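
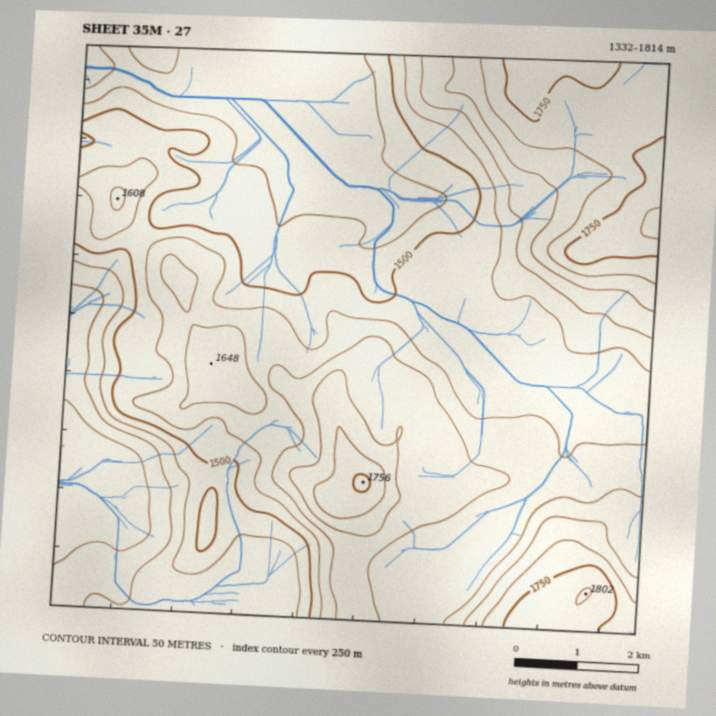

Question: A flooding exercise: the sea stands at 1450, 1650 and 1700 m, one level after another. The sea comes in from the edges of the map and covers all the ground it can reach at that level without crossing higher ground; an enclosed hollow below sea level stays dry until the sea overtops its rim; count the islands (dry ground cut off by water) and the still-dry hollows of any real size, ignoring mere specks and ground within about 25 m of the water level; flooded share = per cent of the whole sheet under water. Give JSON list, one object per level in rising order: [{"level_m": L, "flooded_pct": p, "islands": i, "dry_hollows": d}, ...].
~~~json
[{"level_m": 1450, "flooded_pct": 22, "islands": 0, "dry_hollows": 0}, {"level_m": 1650, "flooded_pct": 83, "islands": 1, "dry_hollows": 0}, {"level_m": 1700, "flooded_pct": 88, "islands": 1, "dry_hollows": 0}]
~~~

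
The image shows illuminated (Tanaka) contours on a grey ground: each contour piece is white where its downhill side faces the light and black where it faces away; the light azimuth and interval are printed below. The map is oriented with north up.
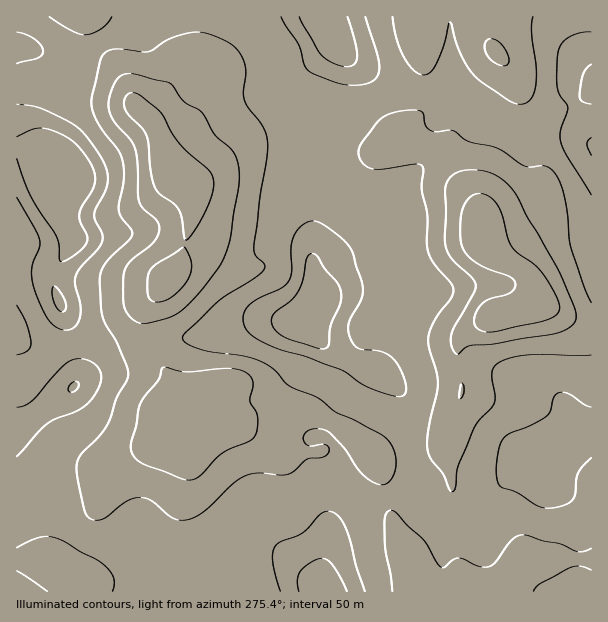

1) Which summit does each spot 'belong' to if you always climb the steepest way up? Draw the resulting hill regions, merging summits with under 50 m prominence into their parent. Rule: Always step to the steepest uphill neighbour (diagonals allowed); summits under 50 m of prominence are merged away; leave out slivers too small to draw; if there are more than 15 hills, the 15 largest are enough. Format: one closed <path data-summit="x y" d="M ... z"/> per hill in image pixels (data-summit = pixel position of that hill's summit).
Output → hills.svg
<path data-summit="177 174" d="M320 16l-304 1 0 129 28 11 13 3 11 11 0 11-10 10 0 12 6 18 9 17-18 31-1 17 18 46 6 32 0 17 32-30 19-9 30-6 38 0 39-7 22-10 47 2 11-11 3-6 0-12-6-20 0-46-3-33 3-8 1-34 8-24-2-30 5-17 12-27-3-10z"/><path data-summit="497 315" d="M335 44l2 9-1 7-11 21-5 17 2 30-8 24-1 34-3 8 3 33 0 46 6 20 0 12-9 16 2 6 10 15 10 8 22 14 27 9 19 17 10 21 2 36 4 23 6 15 0 16 8 12 16 16 6 3 18-2 12-4 8-8 10-30 12-12 19-10 15-15 46-13 0-294-11-6-11-4-37-1-29-11-9-4-7-10-32-29-12 6-19 5-18-2-15-4-38-22z"/><path data-summit="212 390" d="M311 318l-6 4-47-2-36 12-36 6-37 0-35 11-48 45-50 37 0 75 23 2 6 3 24 19 20 12 60 16 25 12 59-28 33 0 12 6 19 17 16 16 7 11 2-26 6-21 0-24-14-42-2-17 0-24 13-4 11-23 22-31 10-8 6-1-26-10-22-15-13-16z"/><path data-summit="497 54" d="M587 16l-267 1 12 25 22 20 30 18 23 8 18 2 15-4 16-7 17 13 22 26 9 4 29 11 37 1 21 10 1-6-20-37-4-14 3-27 7-10 10-5z"/><path data-summit="78 581" d="M29 506l-13 1 1 85 153-1 0-10 6-11-27-12-60-16-20-12-24-19z"/>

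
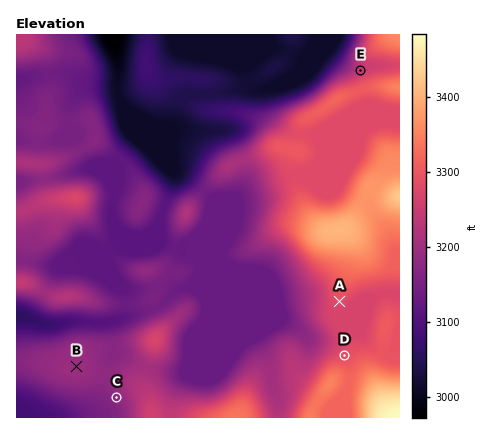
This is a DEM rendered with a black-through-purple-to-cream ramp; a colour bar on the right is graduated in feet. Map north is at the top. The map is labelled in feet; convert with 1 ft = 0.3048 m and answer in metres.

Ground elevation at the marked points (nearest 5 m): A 1000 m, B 975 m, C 970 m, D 1000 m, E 990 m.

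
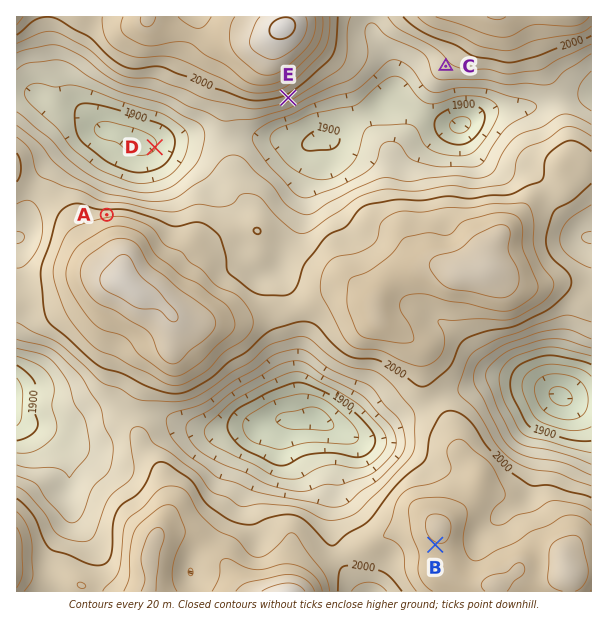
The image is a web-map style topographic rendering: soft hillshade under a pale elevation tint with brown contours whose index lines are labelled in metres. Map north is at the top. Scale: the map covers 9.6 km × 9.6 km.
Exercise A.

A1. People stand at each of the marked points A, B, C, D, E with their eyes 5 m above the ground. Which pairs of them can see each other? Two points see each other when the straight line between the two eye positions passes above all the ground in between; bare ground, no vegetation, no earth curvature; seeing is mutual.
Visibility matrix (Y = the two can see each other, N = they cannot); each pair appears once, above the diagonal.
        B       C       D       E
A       N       Y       Y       Y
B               N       N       N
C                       N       Y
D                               N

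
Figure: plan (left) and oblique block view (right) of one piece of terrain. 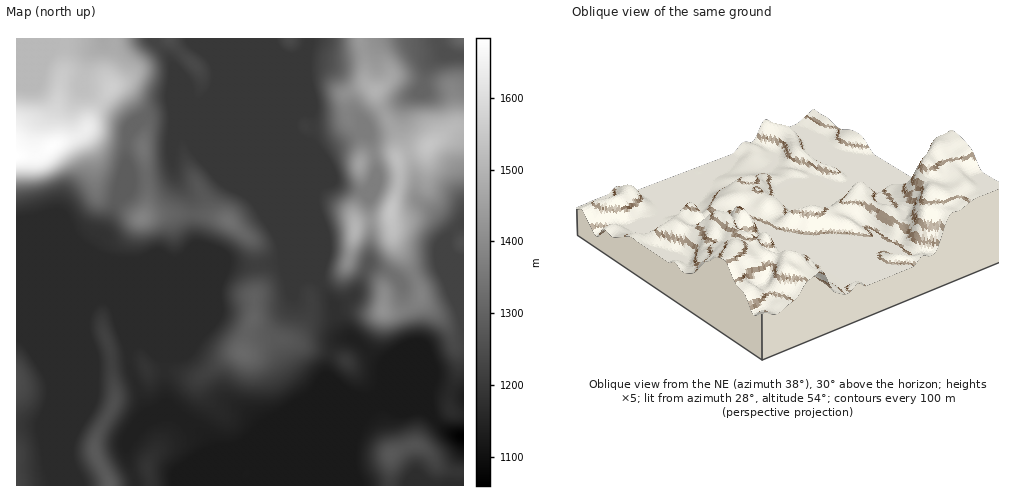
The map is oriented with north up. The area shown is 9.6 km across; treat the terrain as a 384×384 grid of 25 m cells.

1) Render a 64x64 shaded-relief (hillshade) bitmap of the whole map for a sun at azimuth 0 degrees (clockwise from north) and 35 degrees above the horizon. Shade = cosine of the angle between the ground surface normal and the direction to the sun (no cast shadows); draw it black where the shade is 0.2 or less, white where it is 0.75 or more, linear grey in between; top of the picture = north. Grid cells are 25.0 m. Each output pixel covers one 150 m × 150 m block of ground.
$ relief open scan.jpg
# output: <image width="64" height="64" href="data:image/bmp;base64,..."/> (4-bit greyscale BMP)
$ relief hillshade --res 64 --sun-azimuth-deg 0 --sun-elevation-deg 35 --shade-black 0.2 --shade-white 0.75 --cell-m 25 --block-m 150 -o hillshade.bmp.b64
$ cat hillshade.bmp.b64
<image width="64" height="64" href="data:image/bmp;base64,Qk12CAAAAAAAAHYAAAAoAAAAQAAAAEAAAAABAAQAAAAAAAAIAAATCwAAEwsAABAAAAAAAAAAAAAAABEREQAiIiIAMzMzAERERABVVVUAZmZmAHd3dwCIiIgAmZmZAKqqqgC7u7sAzMzMAN3d3QDu7u4A////ALurqqqpiJzMupqqqqqqqqqqqqqqqqqqqqmYiImqmHiIqquqqqh3rNy6mqqqqqqqqqqqqqqqqqqqqYh3eJqHeJmqq6qqp2i93LqqqZqqqqqqqqqqqqqqqqqph3d3eHeKvKqqqqqXec3cu7uZmaqqqqqqqqqqqqqqqqqYiHZmeKveqqqqqqmazMu7y6mZmqqqqqqqqqqqqqqqqqqqmGaKzN67uqqqqru7urvLuqqZmqqqqqqqqqqqqqqrvN3bmb3e7ru6qqq8y5maq7u7uqqpmZmqqqqqqqqqqqvO//7d7u3cu7qqqrzcl4mru7u7qqqZmZqqqqqqqqqqq83////+y5iqqqqqrN2naKq7u7uqqZmZmqqqqqqqqqqrvN7v/+2nVJmaqqqr3bhnmqq7uqmZmaqqqqqqqqqqqqq7zM3u25ZmiImqqqq9yneJqqqqmZmaqqmZmqqqqqqqqqu7u7y6mJqIiaqqqqzLmJmZqqmYiaqqmYiImqqqqqqqqqqqqqqqu5mZqqqqq7uqqZmZmIiJmpiHd3eImqqqqqqqqqqqqqu6maqqqqqqu7uqmZmYiIiIh2Zmd3eJqqqqmaqqqqqqu6mqu6qqqqqrzLmZmZmZiId2VWZ3d3iaqpiJmqqqqqq6mLu7qqqqqqvLqZmZqqqod2ZVZnd3eImpd4mqqqqqqqqYvMuqqqqqq7upqqqrzLqHZWZnd3d3eIdniqqqqqqqqYjMy6qqqqqquqq7u7vMy5dmd4iIh2ZneImqqqqqqqqHeNy6qqqqqpq6q7uqq7zLqYiZmZiHdmeKvMupmqqqqYd43Kqqqqqpmruruqqqq8y7u7u6mZiIiavdy5h4mqqpd4nLqqqqqqibuquqqqqqvMzMu7qqqqqqq8y5dURniYdomqqqqqqqqay6qqqqqqq83dy6qru8y6qZqoYxABJEREeaqqqqqqqqvLqqqqqqqqvN3LqqvN3LqZmIYxAAAAABR6qqqqqqqqvLqqqqqqqqqrzMuqq83cuqmYdkIREQAAJpqqqqqqqqrMuqqqqqqqqqq7u7q7zMy6qqmYiHd3ZDRpu6qqqqqqqsy6qqqqqqqqqqmau6q7u7qqqqvLurupd5vLqqqqqqqqu6qqqqqqqqqqqZqqqqu7qqqZq8u7vMuZvMuqqqqqqqqqqqqqqqqqqqqqu7u6q6u7qXZ5qrzMu6u8yqqqqqqqqqqqqqqqqqqqqrzd3cu6q7uoU0aJvduqvMy6qqqqqqqqqqqqqqqqqqqqvN7u3Lqqu6lSE3reypnN3KqqqqqqqqqqqqqqqqqqqqqrzN3cuqqqqnQje9ynebzbqqqqqqqqqqqqqqqqqqqqqqu6qruqqqqrqGR6uFRoq7qqqqqqqqqqqpmZmaqpqqqqqZh4iqqqqqu6lWh0NGiaqqqaqqqqqqqZmId3iIeJqqmHZVaJqqqqqqmENUI1eJmqqYqqqqqqqZmYdURFVmiZhlREaJqqqqqql3QkRFZ4iIqqmqqqqqqZmphjISNFZmVDI0ery6qqqqp2dkVWd3dmZ5q6qqqqqpmYhkMiI1ZVRDM0e93bqqqqqWaJd3eZh2VFesqqqqqph2ZmZmVmd3ZVZnm83cqqqqqoVpypiJqphlVYqJmqqph1RFeaupmZmZmavN3cuqqqqqdovty6qrupdleGeImZh2RFeb3cy7u7u7zu7duqqqqqmazv7ty6vLl3Z4VWZ3h2VWeKzd3MzdzLze/+yqqqqqqr3//t3dqrqHd3ciI0VmZXiJq8zMzd3LvO/+y6qqqqqr3//rvN25mHeIdgAAAkRWeJmqu7vN3Lq97cuqqqqqqqvO7KmrzLiIiIdUAAAAAjZ4iKqqq8zcu83bqqqqqqqqqrunVpq6qYiIdlQAAAAAJXd4mqqqvMu83bqqqqqqqqqqqXVWioiZiHd2ZgEAAAAUZ3eamZq7u83bqqqqqqqqqqqoZoiIZpmHd3d3d3dBAAE1Z4mYmaurzbqqqqqqqqqqqpd5u6hnqod3d3eqqoYwABNWiZmZqqvLqqqqqqqqqqqqh4veyprLmId2Zru7unUxEkaJqqqaq7qqqqqqqqqqqql3it7bvNy6qYd3vMzcyoZDRoq8upqrqqqqqqqqqqqpmXZ4vMu8zMzLqZnMzd7dyoZmirzKmaqqqqqqqqqqqqmphmirqZvMzN3LqczM3d3cuodoq7qZqqqqqqqqqqqqqrqIiaqYm8zM3dy7zMzM3d7clkV5q6qqqqqqqqqqqqq7upiaqXec3u7//u3u7dzM3u2VM0abu6qqqqqqqqqqqqu6iJmXV6zv///////+3Lzd7JUiJIu7qqqqqqqqqqqqqql3iHZWm87/////7u3cu8zLp0M0aaqqqpqqqqqqqqqqqHiYdmeHi97tzN3MzMu7u7qphlRWiqqqmqqqqqqqqqqYm8uHmpdWirqrvLqru7qqqru6hkV5qqmZqqqqqqqqqprO/arNuWZ5u7zMqqq7uqq7vNy4ZnmqmJqqqqqqqqqqq97svM3LqavN7u6qqrvLu8zd3cypmqmJq6qqqqqqqqqrzLu8zMzMzM3//6qqvMzMze3c3uy6mJvLqqqqqqqqqqq7qavLze3LvN7/qqqrzLvM3czv/8mJzcuqqqqqqpmqq7qYm7vN7curu7qqqqu7urvLvO/+uIvMuqqqqqqqh5q7u5iau83cuquphqqqqqqqq7ur3v2om8qqqqqqqql3mru7mJq7zMuqu6l2"/>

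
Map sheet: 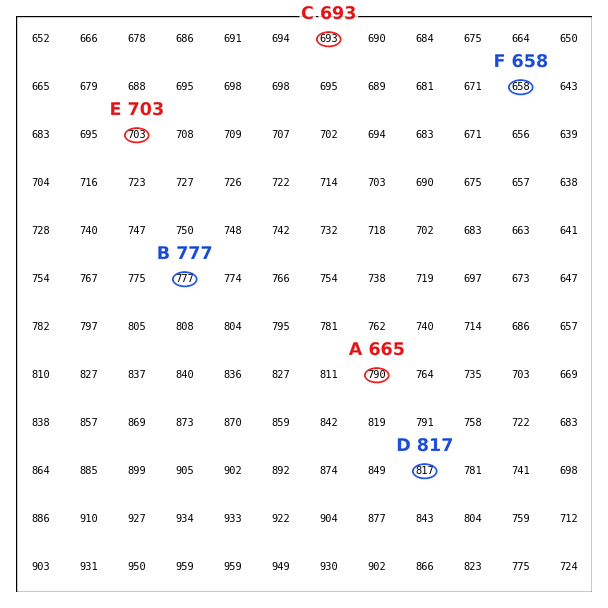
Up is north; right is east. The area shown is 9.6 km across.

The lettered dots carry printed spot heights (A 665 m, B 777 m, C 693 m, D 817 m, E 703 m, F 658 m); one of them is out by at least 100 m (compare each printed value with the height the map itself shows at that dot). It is A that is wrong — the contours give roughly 790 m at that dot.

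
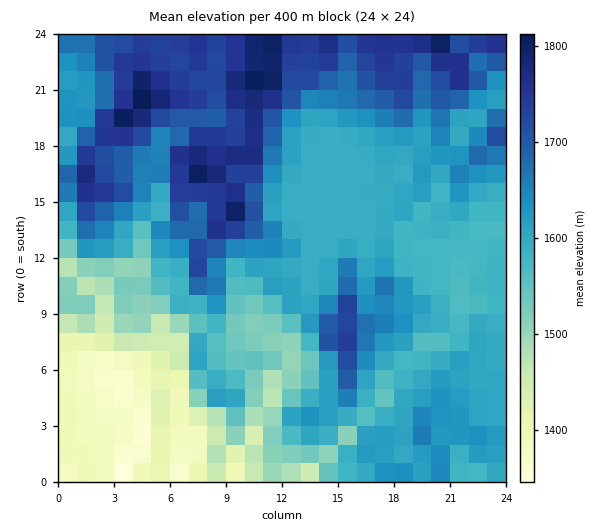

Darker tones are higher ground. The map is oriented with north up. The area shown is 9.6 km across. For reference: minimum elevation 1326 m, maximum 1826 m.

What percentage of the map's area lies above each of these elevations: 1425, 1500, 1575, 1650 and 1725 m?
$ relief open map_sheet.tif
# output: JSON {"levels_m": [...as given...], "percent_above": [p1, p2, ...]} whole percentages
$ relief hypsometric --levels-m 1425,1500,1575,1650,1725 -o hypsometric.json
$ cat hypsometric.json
{"levels_m": [1425, 1500, 1575, 1650, 1725], "percent_above": [90, 85, 72, 32, 16]}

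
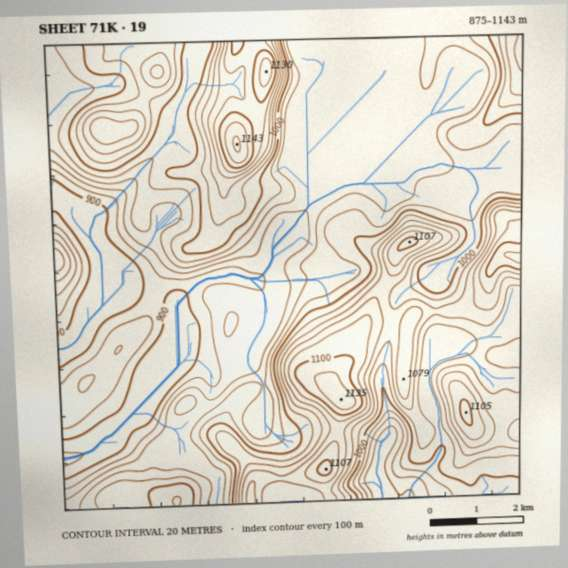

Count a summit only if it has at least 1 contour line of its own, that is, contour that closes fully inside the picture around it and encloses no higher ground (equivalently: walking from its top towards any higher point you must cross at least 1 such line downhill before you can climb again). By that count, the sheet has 6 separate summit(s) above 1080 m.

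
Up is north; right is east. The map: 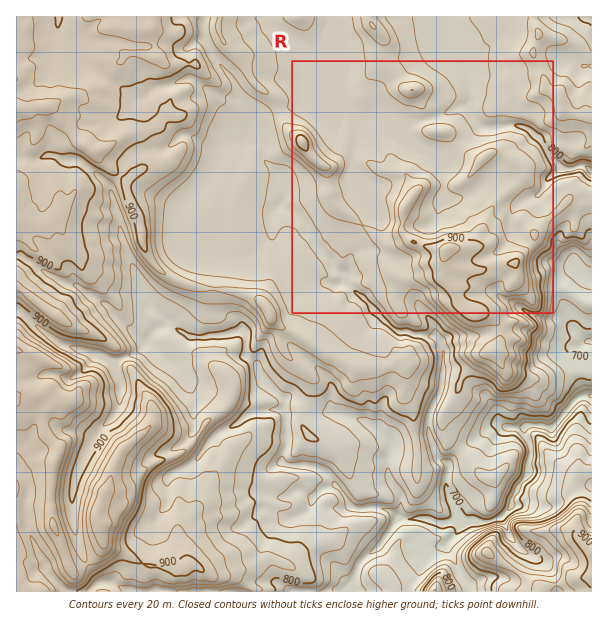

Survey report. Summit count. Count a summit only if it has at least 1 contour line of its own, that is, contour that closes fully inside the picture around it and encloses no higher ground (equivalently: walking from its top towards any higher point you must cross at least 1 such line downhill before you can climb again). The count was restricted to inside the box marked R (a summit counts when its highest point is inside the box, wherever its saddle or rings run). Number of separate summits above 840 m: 6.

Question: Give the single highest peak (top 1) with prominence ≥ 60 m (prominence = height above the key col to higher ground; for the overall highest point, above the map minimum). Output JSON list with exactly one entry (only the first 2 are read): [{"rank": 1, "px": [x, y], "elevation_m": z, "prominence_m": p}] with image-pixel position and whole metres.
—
[{"rank": 1, "px": [99, 524], "elevation_m": 998, "prominence_m": 359}]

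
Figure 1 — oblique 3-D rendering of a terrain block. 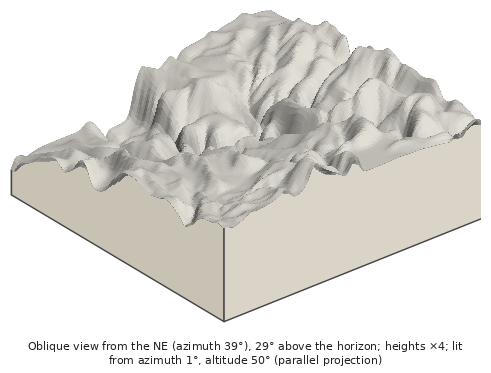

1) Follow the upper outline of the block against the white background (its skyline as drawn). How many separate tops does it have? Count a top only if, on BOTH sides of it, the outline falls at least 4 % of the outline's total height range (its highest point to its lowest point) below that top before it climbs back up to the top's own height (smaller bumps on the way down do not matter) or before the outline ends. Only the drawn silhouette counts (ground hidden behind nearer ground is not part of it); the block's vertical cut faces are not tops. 3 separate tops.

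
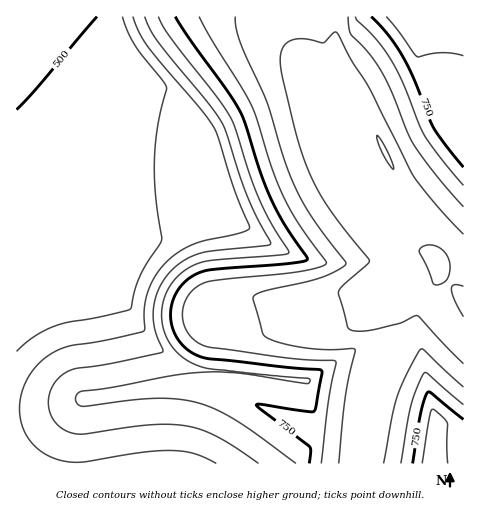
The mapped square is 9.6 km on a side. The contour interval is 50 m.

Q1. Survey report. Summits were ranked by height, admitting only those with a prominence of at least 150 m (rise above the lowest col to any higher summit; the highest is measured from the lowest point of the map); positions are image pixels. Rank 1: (441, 259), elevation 955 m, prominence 471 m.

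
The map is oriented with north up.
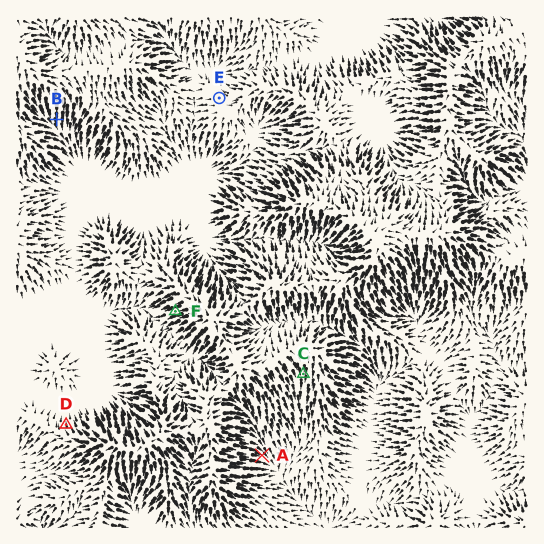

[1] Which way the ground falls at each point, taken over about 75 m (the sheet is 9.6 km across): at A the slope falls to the SE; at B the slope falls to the S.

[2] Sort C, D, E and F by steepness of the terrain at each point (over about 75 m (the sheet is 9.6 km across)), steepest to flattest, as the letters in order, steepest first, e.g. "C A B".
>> F C D E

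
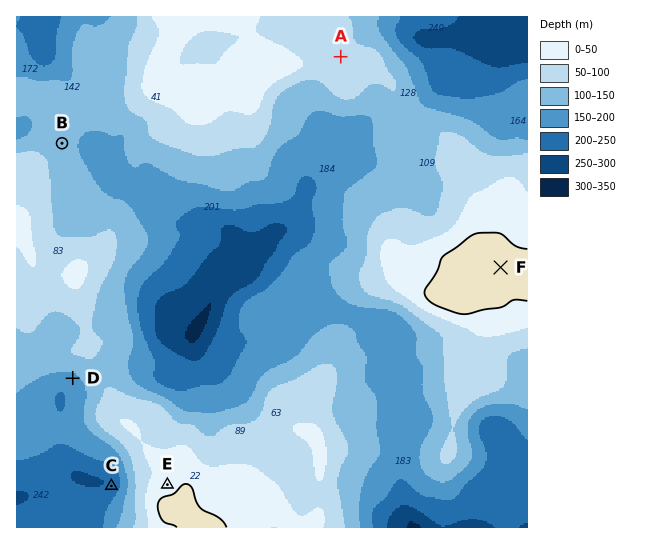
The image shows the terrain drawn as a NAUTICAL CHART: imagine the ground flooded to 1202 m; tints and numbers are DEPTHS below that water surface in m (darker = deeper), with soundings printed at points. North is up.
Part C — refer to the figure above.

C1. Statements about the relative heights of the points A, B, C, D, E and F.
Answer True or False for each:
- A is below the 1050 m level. False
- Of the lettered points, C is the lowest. True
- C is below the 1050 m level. True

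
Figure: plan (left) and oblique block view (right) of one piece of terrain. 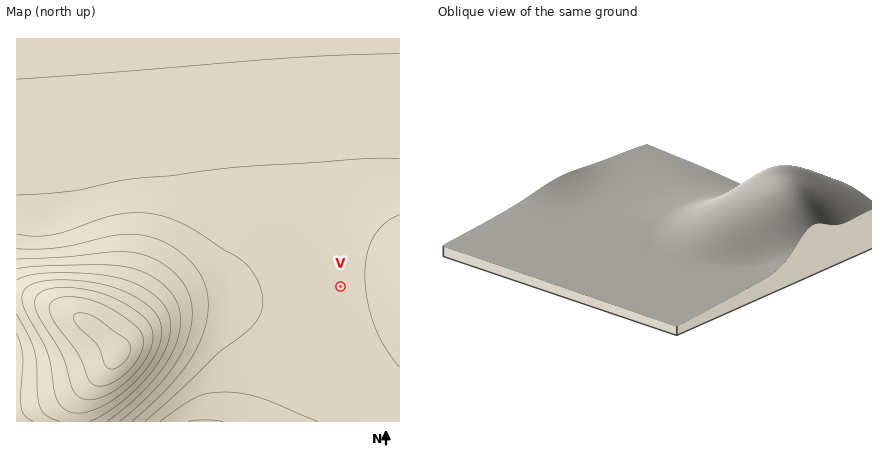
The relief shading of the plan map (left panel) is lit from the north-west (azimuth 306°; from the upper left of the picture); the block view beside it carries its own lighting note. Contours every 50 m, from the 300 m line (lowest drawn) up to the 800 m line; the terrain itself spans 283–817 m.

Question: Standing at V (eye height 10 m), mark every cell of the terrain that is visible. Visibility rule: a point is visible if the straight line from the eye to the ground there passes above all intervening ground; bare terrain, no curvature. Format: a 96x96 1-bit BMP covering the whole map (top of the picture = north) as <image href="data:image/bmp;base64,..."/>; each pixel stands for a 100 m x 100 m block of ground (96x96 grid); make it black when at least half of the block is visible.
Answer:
<image width="96" height="96" href="data:image/bmp;base64,Qk2+BAAAAAAAAD4AAAAoAAAAYAAAAGAAAAABAAEAAAAAAIAEAAATCwAAEwsAAAIAAAAAAAAA////AAAAAAAAAAH/wAAAAAAAAAAAAAH/4AAAAAAAAAAAAAD/8AAAAAAAAAAAAAD/+AAAAAAAAAAAAAD//gAAAAAAAAAAAAD//wAAAAAAAAAAAAB//4AAAAAAAAAAAAB//8AAAAAAAAAAAAB//+AAAAAAAAAAAAB///AAAAAAAAAAAAA///gAAAAAAAAAAAA///wAAAAAAAAAAAA///4AAAAAAAAAAAAf//8AAAAAAAAAAAAf//+AAAAAAA8AAAAf///AAAAAA/8AAAAf///wAAAAP/8AAAAf///4AAAB//8AAAAP///+AAAP//8AAAAP////wAB///8AAAAP/////A////8AAAAf//////////8AAAA///////////8AAAB///////////8AAAD///////////8AAAP///////////8AAAf///////////8AAA////////////8AAB////////////8AAD////////////8AAD////////////8AAH////////////8AAH////////////8AAD////////////8AAB////////////8AAAH///////////8AAAAf//////////8AAAAH//////////8AAAAD//////////8AAAAB//////////8AAAAA//////////8AAAAA//////////8AAAAAf/////////8AAAAAP/////////8AAAAAP/////////8AAAAAH//z//////8AAAAAD//g//////wAAAAAB/+Af////8AAAAAAB/8AP////AAAAAAAA/4AH///wAAAAAAAAfgAB///AAAAAAAAAPAAA//8AAAAAAAAAAAAAP/wAAAAAAAAAAAAAD/AAAAAAAAAAAAAAAAAAAAAAAAAAAAAAAAAAAAAAAAAAAAAAAAAAAAAAAAAAAAAAAAAAAAAAAAAAAAAAAAAAAAAAAAAAAAAAAAAAAAAAAAAAAAAAAAAAAAAAAAAAAAAAAAAAAAAAAAAAAAAAAAAAAAAAAAAAAAAAAAAAAAAAAAAAAAAAAAAAAAAAAAAAAAAAAAAAAAAAAAAAAAAAAAAAAAAAAAAAAAAAAAAAAAAAAAAAAAAAAAAAAAAAAAAAAAAAAAAAAAAAAAAAAAAAAAAAAAAAAAAAAAAAAAAAAAAAAAAAAAAAAAAAAAAAAAAAAAAAAAAAAAAAAAAAAAAAAAAAAAAAAAAAAAAAAAAAAAAAAAAAAAAAAAAAAAAAAAAAAAAAAAAAAAAAAAAAAAAAAAAAAAAAAAAAAAAAAAAAAAAAAAAAAAAAAAAAAAAAAAAAAAAAAAAAAAAAAAAAAAAAAAAAAAAAAAAAAAAAAAAAAAAAAAAAAAAAAAAAAAAAAAAAAAAAAAAAAAAAAAAAAAAAAAAAAAAAAAAAAAAAAAAAAAAAAAAAAAAAAAAAAAAAAAAAAAAAAAAAAAAAAAAAAAAAAAAAAAAAAAAAAAAAAAAAAAAAAAAAAAAAAAAAAAAAAAAAAAAAAAAAAAAAAAAAAAAAAAAAAAAAAAAAAAAAAAAAAA="/>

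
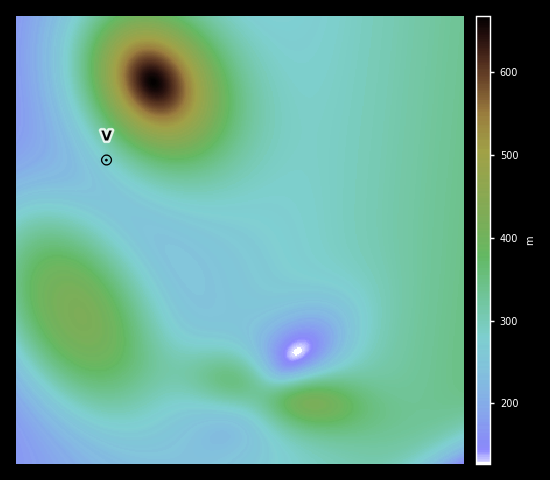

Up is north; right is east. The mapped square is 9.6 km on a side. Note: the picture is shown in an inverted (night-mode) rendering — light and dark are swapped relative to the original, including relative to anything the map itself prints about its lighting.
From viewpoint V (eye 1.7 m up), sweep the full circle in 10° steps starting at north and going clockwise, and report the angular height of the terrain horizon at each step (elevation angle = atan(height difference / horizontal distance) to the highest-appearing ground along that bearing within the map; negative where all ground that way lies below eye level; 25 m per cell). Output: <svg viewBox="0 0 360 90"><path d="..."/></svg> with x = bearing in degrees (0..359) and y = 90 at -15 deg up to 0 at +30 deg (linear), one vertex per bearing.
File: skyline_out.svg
<svg viewBox="0 0 360 90"><path d="M0 48l10-5 10-4 10-2 10 0 10 2 10 3 10 3 10 3 10 2 10 3 10 2 10 2 10 2 10-1 10 1 10 0 10-1 10-2 10-1 10 0 10 0 10 2 10 2 10 2 10 2 10 1 10 1 10 1 10 0 10-1 10-2 10-2 10-3 10-3 10-3"/></svg>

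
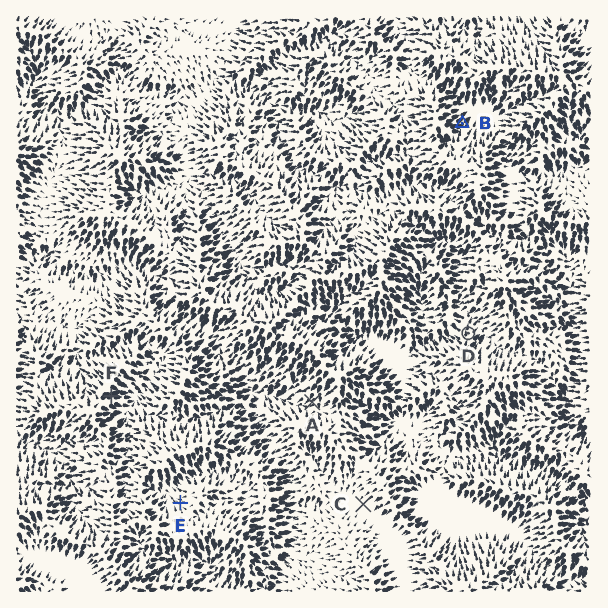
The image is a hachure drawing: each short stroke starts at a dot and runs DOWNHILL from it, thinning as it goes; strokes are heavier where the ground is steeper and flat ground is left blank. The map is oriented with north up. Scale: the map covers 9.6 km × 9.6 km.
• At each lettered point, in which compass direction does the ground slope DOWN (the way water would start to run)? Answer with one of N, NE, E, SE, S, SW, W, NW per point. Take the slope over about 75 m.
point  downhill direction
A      SW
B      NE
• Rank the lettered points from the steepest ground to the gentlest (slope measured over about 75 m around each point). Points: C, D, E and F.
F D E C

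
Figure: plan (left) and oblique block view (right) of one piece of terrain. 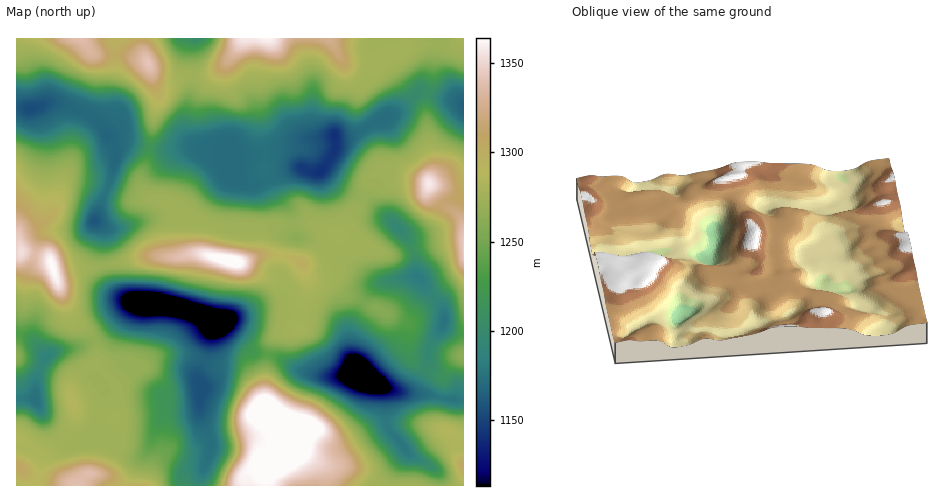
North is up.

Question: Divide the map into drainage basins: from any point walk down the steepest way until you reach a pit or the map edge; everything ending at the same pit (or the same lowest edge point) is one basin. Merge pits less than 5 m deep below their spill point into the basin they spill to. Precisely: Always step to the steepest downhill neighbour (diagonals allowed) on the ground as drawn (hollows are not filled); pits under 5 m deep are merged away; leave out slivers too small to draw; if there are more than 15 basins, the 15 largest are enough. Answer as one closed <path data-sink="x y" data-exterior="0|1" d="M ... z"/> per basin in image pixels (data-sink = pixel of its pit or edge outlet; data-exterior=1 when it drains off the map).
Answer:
<path data-sink="335 135" data-exterior="0" d="M330 38l-87 0-16 24-17 12-22 1-13 5-8 0-16-8 7 30-5 22-5 34-7 17 0 12 7 10 16 3 17 12 5 11 0 20 4 9 52 10 14-8 5-23 16-6 34-1 26 11 7-6 3-10 10-11 14-31 8-7 17 0 33 12 3-12 0-14-5-31 0-27 5-17 0-35-1-2-26 1-17 9-10 8-32-1-7-5z"/><path data-sink="365 378" data-exterior="0" d="M306 272l2 14-6 20-1 23-18 2-10 9-6 21-3 23 2 26 29 22 2 15-13 16-11 5-16-3-7 5-4 5 0 10 217 1 1-129-6 1-14 17-10-1-14-7-8-8-3-5 0-27-3-4-60-29-14-12-21-4z"/><path data-sink="155 303" data-exterior="0" d="M269 254l-10 1-16 7-8 0-31-8-15 0-13 3-32-1-32 8-28 4-28 7 0 3 17 41 19 16 4 9 2 17-4 3 4 1 19 22 19-20 9-2 10-9 18-2 15 1 26 10 18 0 12 3 12 17 9 23 1-40 4-24 5-8 5-4 21-3 1-23 6-20-7-24-14-6z"/><path data-sink="31 109" data-exterior="0" d="M81 38l-65 1 1 213 5-1-4-9 0-9 23-9 10-8 11-27 7-7 21 2 39 15 21-2-9-10 0-12 7-17 5-34 5-22-8-35-5-8-5-1-15-4-22 2-11-3z"/><path data-sink="203 387" data-exterior="0" d="M175 354l-20 2-10 9-9 2-18 18 1 19-5 13 4 15 0 13-13 25-8 4-10 0-7 7-2 5 167 0 1-11 9-9 4-1 7 3 7 0 11-5 11-11 2-5-2-15-29-22-10-25-12-17-12-3-18 0-20-9z"/><path data-sink="35 399" data-exterior="0" d="M21 252l-5 0 0 184 9 4 11 14-4 7-10 8 6 1 7-4 8-10 10-8 19-23 4-13-5-16 0-10 5-9 8-9 12-5 2-13-6-15-19-16-14-31-9-29z"/><path data-sink="95 221" data-exterior="0" d="M77 182l-8 0-5 4-7 12-4 14-5 7-30 14 0 9 4 10 27 6 6 17 7 0 22-7 34-5 26-7 32 1 22-4-8-1-2-6-2-23-2-6-16-15-13-4-26 1-32-13z"/><path data-sink="419 278" data-exterior="0" d="M340 236l2 14-8 11-11 7-19-4 2 10 10 7 16 1 14 12 57 25 9-1 52-46-1-31-25 2-18 4-17 7-13 1z"/><path data-sink="398 228" data-exterior="0" d="M389 169l-10 1-8 7-10 23-22 36 51 19 13-1 17-7 18-4 26-3-1-19-7-8-18-12-11-19z"/><path data-sink="463 106" data-exterior="1" d="M463 38l-10 7-22-1 3 4-2 33-5 17 0 27 5 31 0 14-3 16 9 15 18 12 7 9z"/><path data-sink="444 322" data-exterior="0" d="M463 272l-51 46-17-1 11 6 3 4-1 22 4 10 8 8 18 8 6 0 14-17 6-2z"/><path data-sink="197 39" data-exterior="1" d="M242 38l-99 0-1 10 9 23 6 5 10 4 8 0 13-5 19 0 10-4 18-20z"/><path data-sink="297 238" data-exterior="0" d="M311 224l-34 1-14 4-3 4-1 17-4 6 14-2 18 2 19 10 10 2 14-2 10-13 2-11-8-9z"/><path data-sink="115 42" data-exterior="0" d="M141 38l-60 1 7 10 8 5 29 0 20 5z"/><path data-sink="17 485" data-exterior="1" d="M18 466l-2 1 1 19 61-1-38-5-9-3z"/>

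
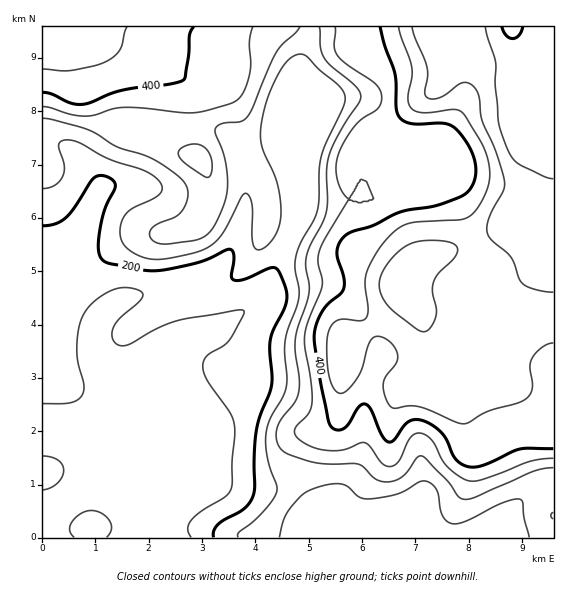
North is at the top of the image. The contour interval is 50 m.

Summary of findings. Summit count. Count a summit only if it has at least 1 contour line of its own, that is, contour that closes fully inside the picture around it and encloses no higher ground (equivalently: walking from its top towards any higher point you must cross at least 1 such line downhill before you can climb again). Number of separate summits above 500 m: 1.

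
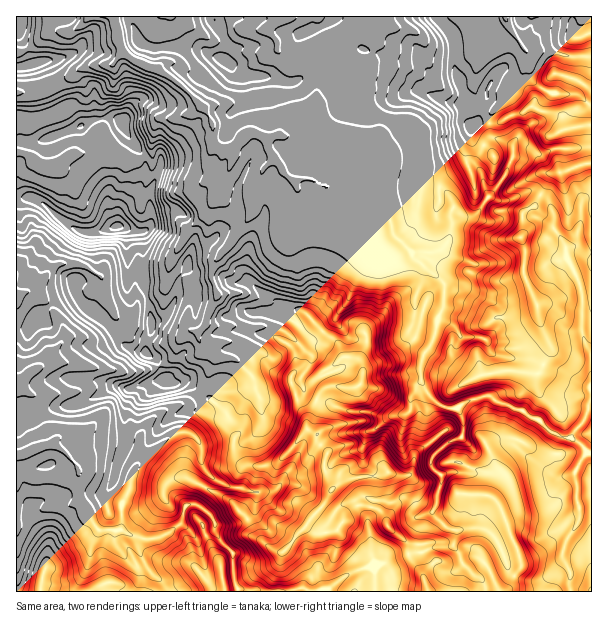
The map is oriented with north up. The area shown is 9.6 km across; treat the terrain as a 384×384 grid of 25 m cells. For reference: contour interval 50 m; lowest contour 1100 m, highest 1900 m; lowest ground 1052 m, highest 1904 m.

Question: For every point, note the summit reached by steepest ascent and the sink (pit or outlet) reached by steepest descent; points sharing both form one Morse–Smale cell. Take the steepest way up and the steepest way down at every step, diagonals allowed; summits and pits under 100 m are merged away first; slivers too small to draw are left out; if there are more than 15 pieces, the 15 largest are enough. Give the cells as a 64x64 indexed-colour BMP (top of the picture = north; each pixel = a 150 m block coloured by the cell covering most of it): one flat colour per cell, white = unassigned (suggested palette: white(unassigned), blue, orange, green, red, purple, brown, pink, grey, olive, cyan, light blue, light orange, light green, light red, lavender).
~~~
<image width="64" height="64" href="data:image/bmp;base64,Qk12CAAAAAAAAHYAAAAoAAAAQAAAAEAAAAABAAQAAAAAAAAIAAATCwAAEwsAABAAAAAAAAAA////ALR3HwAOf/8ALKAsACgn1gC9Z5QAS1aMAMJ34wB/f38AIr28AM++FwDox64AeLv/AIrfmACWmP8A1bDFAHd3d3d3d3d3fMzMzMREQRERERER3d3d3d3dERERERERd3d3d3d3d3fMzMzMRERBERERERHd3d3d3dERERERERF3d3d3d3d3fMzMzMxEREEREREREd3d3d3dEREREREREXd3d3d3d3fMzMzMzEREQRERERERHd3d3dERERERERERd3d3d3d3d8zMzMzMRERBERERERERER3d0RERERERERF3d3d3d3d8zMzMzMRERBEREREREREREREREREREREREXd3d3d3d0RETMxMRERBERERERERERERERERERERERERd3d3d3RERERERERERBERERERERERERERERERERERERFEd3d3RERERERERERBEREREREREREREREREREREREREUREd3dEREREREREREERERERERERERERERERERERERERRERERERERERERERERBERERERERERERERERERERERERFEREREREREREREREREEREREREREREREREREREREREREURERERERERERERERERBERERERERERERERERERERERERREREREREREREREREREERERERERERERERERERERERERFERERERERERERERERBEREREREREREREREREREREREREURERERERERERERERBERERERERERERERERERERERERERREREREREREREREREERERERERERERERERERERERERERJERFVVVVVVREREREQREREREREREREREREREREREREiIkRFVVVVVVVERERERBEREREREREREREREREREREREiIiREVVVVVVVVREREREERERERERERERERERERERERIiIiJEVVVVVVVVVVREREEREREREREREREREREhERESIiIiIkRVVVVVVVVVVVVEERERERERERERERERIiIhEiIiIiIiRVVVVVVVVVVVVTEREREREREREREREREiIiIiIiIiIiKVVVVVVVVVVVMzMREREREREREREREREiIiIiIiIiIiIplVVVVVVVVVMzMxERERERERERERERESIiIiIiIiIiIimZVVVVVVVVUzMzMRERERERERERERERIiIiIiIiIiIiKZmVVVVVVVUzMzMxEREREREREREREREiIiIiIiIiIiIpmZlVVVVVUzMzMxERERERERERERERERIiIiIiIiIiIimZmZmZVVVVMzMxEREREREREREREREREiIiIiIiIiIiKZmZmZmVVVUzMzMRERERERERERERERERIiIiIiIiIiIpmZmZmZlVVTMzMxEREREREREREREREREiIiIiIiIiIimZmZmZmVVVMzMzMRERERERERERERERESIiIiIiIiIiKZmZmZmVVVUzMzMxEREREREREREREREREiIiIiIiIiIlWZmZmZVVUzMzMzERERERERERERERERESIiIiIiIiIiVVmZmZlVVTMzMRMRERERERERERERERESIiIiIiIiIiJVVZmZlVVVMzMRERERERERERERERERESIiIiIiIiIiIlVVVVVVVVUzMRERERERERERERERERESIiIiIiIiIiIiVVVVVVVVVTMzERERERERERERERERESIiIiIiIiIiIiJVVVVVVVVVMzMREREREREREREREREREREiIiIiIiIiIlVVVVVVVVUzMzERERERERERERERESERESIiIiIiIiIiVVVVMzM1MzMzMRERERERERERERERIhERIiIiIiIiIiJVVVMzMzMzMzMzMREREREREREREREiEREiIiIiIiIiIlVVMzMzMzMzMzMxEREREREREREREiIhESIiIiIiIiIiVTMzMzMzMzMzMzMRERERERERERESIiERIiIiIiIiIiIzMzMzMzMzMzMzMzERERERERERESIiIREiIiIiIiIiIjMzMzMzMzMzMzMzMRERERERERERIiIiIiIiIiIiIiIiMzMzMzMzMzMzMzMxERERERERERESIiIiIiIiIiIiIiIzMzMzMzMzMzMzMzMRERERERERERIiIiIiIiIiIiIiIjMzMzMzMzMzMzMzMxERERERERERIiIiIiIiIiIiIiIiMzMzMzMzMzMzMzNmEREREREiIiIiIiIiIiIiIiIiIiIzMzMzMzMzMzMzM2ZhEREREiIiIiIiIiIiIiIiIiIiIjMzMzMzMzMzMzMzZmZmZiIiIiIiIiIiIiIiIiIiIiIiMzMzMzMzMzMzMzNmZmZmYiIiIiIiIiIiIoiIIiIiIiIDMwAzMzMzMzMzNmZmZmZmIiIiIiIiIiIiiIiIgiIiIgMwAAMzMzMzMzNmZmZmZmZrsiIiIiIiIiKIiIiIIiIiAzAAAzMzMzMzNmZmZmZmZmu7siIiIiIiIoiIiIgiIiKqqgADMzMzMzNmZmZmZmZmZruyIiIiIiIoiIiIiIIiIqqqqgMzMzMzNmZmZmZmZmZmu7siIiIiIiiIiIiIiCIiqqqqqjMzM+5mZmZmZmZmZma7u7IiIiIiKIiIiIiIgiKqqqqqqqM+7mZmZmZmZma7u7u7siIiIiIoiIiIiIiCAKqqqqqqqu7uZmZmZmZma7u7u7u7IiIiIiiIiIj///AAqqqqqqqu7u5mZmZmZmZru7u7u7siIiIiKIiIiP///wCqqqAKqq7u7mZmZmZmZru7u7u7siIiIiKIiIiIj///AKqqoACqru7uZmZmZmZma7u7u7uyIiIiKIiIiIiP//8A"/>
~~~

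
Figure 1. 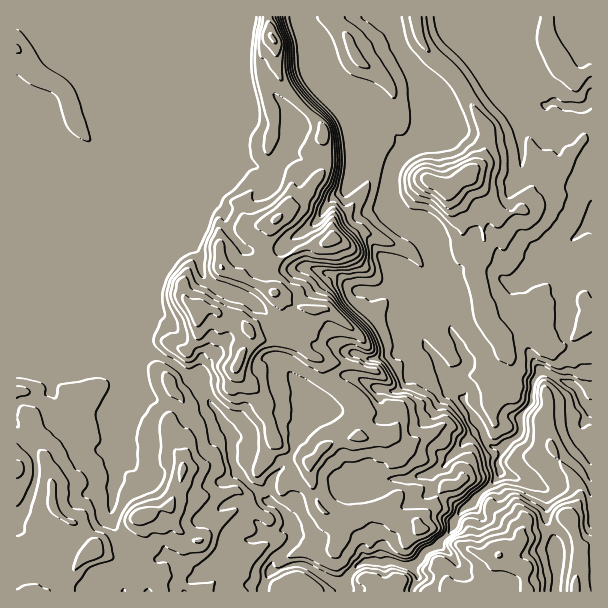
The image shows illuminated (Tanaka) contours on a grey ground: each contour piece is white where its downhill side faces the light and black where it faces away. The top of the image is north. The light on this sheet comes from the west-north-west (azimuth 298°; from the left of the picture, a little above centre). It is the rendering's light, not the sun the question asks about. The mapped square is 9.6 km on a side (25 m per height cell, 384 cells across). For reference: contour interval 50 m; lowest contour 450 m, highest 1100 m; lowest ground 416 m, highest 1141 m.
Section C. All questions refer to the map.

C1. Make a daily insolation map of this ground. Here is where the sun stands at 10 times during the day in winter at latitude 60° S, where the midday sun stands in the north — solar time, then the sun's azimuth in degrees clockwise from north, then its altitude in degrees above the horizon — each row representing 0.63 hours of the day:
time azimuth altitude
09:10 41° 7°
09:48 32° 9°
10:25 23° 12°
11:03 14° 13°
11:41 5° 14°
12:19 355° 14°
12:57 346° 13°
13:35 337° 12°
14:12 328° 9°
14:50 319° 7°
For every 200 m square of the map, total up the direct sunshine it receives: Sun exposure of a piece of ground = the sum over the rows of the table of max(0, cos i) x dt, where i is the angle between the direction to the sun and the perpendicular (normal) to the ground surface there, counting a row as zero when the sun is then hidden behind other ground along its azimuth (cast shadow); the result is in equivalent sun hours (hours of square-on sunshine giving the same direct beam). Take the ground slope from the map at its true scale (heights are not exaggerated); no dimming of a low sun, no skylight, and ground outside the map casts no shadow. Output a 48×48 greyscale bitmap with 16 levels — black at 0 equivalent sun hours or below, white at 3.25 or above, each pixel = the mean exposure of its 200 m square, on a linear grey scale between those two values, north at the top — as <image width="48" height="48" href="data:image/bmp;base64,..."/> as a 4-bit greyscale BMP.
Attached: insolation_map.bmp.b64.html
<image width="48" height="48" href="data:image/bmp;base64,Qk32BAAAAAAAAHYAAAAoAAAAMAAAADAAAAABAAQAAAAAAIAEAAATCwAAEwsAABAAAAAAAAAAAAAAABEREQAiIiIAMzMzAERERABVVVUAZmZmAHd3dwCIiIgAmZmZAKqqqgC7u7sAzMzMAN3d3QDu7u4A////AIh1REdVRFRpZFVJdnlSNHY6t4hURWdVdmiIQQJFV3VFdkRXzIEAnd2hN4dBETZmhXZncgA1VnQRRmMREAESAhEASWISFapldXZmeWZUQyEAJHhBSFVTEAEQJiWphjVEZnZVRttiEQJoRFWIVlVUIgNAAv//+XUyS2UyNq2BATSKc0YyU0IiIyI2h0veqnhhSGZFqnebhSMzZkR6IjN5ZDe8ghaFy9y5p0ZWeoZ8/qVDJFSCE0iYmqZptgAq3v/v6DVmVGZom6VHiHgSIjZVaJynhBAK7/p5qyV4mGZmZYYzNZISUiQ0QyI2fLZmuENEinZ5iHZnZkd4RzVBIjERESIQFbyYQkRGu7eId3ZmVliZpmZQGLMAAAI0YmuoanU4uZaZdlVlVVeWhWVTZotiEhFmIjeyBqZ5hmeIZWZmZmh2QyNIZWiaqqhqpDhyI1V4eVd3ZmVmd5hWQQAnVVZ3dHhnv+okY0dmapuHVVVVZ4RlIAA1VVVVSKmYn9Y1MChmljR2dlVVVCWFIQBnREQ0inz/2WNVQ0SLYtt3mXZVVFdBMwVlQhFIYBeodlJFREazAGZmZndlVpMAJDVSAAAQKMtWdSVkREAAEmZmZmZVZiAAOXIAACaXQ6hmY1RERUASM2ZmZmZVUzZABIQRFHYwBYVlRGREViNWM2ZmZmZlV4YxEUSIdkMAXYZVRlQ0ZkZ2ZGZmZlVmVWMiElyFQzEI+1VVVVRGh2ZWZWZmZlZmVUFGfOpRNFWvlVVUVVVWd3ZmZmZmZmZmZVSu6EABSN/lNGZmRVVXeZdmZmZmZmZmZomsMAJ93acgADVURVRXd4hmd2ZmZmZmZo+mEnqpliAAAVVDVUVlIkeGeGZmZmZmZmvXerlnIAAABiEUZDRTMzV3Z2ZmZmZmZmaXZ3VFZSEBZQA1M0NDNENGdmZmZmZmZmZou0IQFrt91Gh0ISNEIyI0V2ZmZmZmZmZmqnZBAFzuy5ZCEAIjIhEjRmZmZmZmZmZmqZzsUiXZaFQgAAEjVDQzRWZmZmZmZmZmaJi+uDKJU1QQAAETmphURWZmZmZmZmZmaLdqumI2hUQwAiAEeJdmVWZmZmZmZmZmZnqGiZQ0ZkV3r7Q0RYd1RFZmZmVmZmZmZmZEiJlVVkXP//+lVmdmVFVmZUVmZmZmZmVDZkRmVUN8/u/pdmd2VFVVRFZmZmZmZlZkV2J3VVQ1Z4qnd2d3ZWVVRWZmZmZmZlaGVninVoQ1ZVVGh2Z2ZlVVVmZmZmZlVVVUVF/WVlNVZVNtp2d4q2ZVVmZmZmZlVVRHQ++FVUVmZUS6dmdmNmU0ZmZmZmZmVVRULPdUMzRmVDaoZnQREjE2hmZmZmZmVVRCfIVCECd1QjmWZlRDMiaYZmZmZmZmZVUyeFRCE4h0Ipp2ZUVEh0h2ZmZmZmZmZVUyZlRDWZdCKshmVVVGiJhmZmZmZmZmZlYydkREiHYyi3ZlZmVYd5ZmZmZmZmZmZmaKx0M3qpZEl2ZWZmZoZmZmZmZmZmZmZmaMlUNbuXVFdmZVVmZmVg=="/>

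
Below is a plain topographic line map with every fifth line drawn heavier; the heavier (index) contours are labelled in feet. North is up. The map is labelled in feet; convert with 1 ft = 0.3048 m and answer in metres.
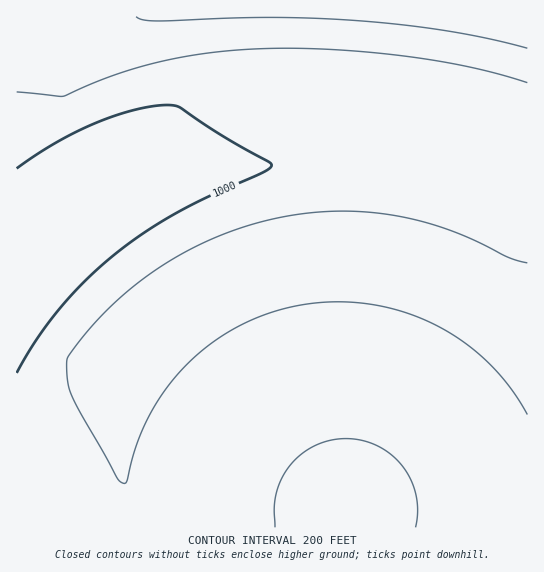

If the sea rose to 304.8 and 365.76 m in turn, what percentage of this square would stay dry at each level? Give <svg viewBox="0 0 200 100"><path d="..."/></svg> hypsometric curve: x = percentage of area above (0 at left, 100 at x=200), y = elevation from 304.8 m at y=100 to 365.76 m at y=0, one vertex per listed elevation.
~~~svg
<svg viewBox="0 0 200 100"><path d="M178 100l-113-100"/></svg>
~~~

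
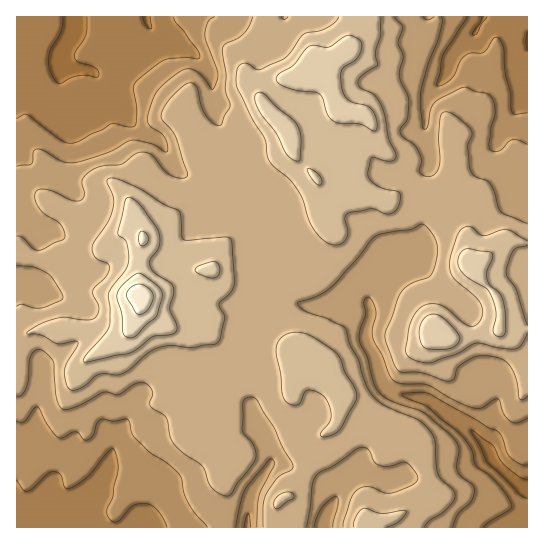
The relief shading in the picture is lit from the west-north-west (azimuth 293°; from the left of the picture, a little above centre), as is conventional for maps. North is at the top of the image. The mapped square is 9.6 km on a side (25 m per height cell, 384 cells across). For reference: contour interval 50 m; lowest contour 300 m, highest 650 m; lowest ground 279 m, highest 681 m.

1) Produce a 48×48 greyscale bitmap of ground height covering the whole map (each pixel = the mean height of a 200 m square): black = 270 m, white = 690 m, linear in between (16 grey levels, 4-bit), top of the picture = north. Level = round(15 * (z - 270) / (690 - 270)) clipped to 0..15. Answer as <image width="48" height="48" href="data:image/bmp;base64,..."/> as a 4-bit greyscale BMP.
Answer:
<image width="48" height="48" href="data:image/bmp;base64,Qk32BAAAAAAAAHYAAAAoAAAAMAAAADAAAAABAAQAAAAAAIAEAAATCwAAEwsAABAAAAAAAAAAAAAAABEREQAiIiIAMzMzAERERABVVVUAZmZmAHd3dwCIiIgAmZmZAKqqqgC7u7sAzMzMAN3d3QDu7u4A////ACEiISIzMiM0RVVTR4eGRGiZiId2VEMyIiIiISIzMzM0VVZTR4iGVFeIiIh3ZUQzMjIiIiIzMzNEVmZkR4iHVVeHd4iIdlRDMjMiMiIzMzNEVmdlRoiHZVZ3ZneIdlRDITMzMzIjM0RFVnd2RXd3ZlVmZmZ3ZVQyETQzNDMjNERFZnd3VFZ3dmZmZmd2VUMhEkRDREMzREVWZ3d3ZVZ3d2Zmd3d2VTIRM0REREQzRFVnd3d3ZWd4d3dnd3h2VTESREREVFRDRVZnd3d2Zmd4iId3d3h2VCEjRERFVVVERWZ3d3d2ZneIiId3d3dlMhIzRFVVZlVVVmZ3d3d2ZneIiIh3d3ZTIjREVWVWd2ZmVmd3d3d2Z3iIiJiHZUQyNFVFZmVWeHdmZmd3d3d2Z4iIiJmGQzM0VmVVZ3ZWiYh3dnd3d3d3d4iIiZh1NFVWZmZVZ3ZWiZiIh3d3d3d3d4mZmYhkRmZ3dmZVZ3ZmiaqZmHd3d3d3d4mZmYdkV3iId2Zmd4dniKq6qYh4iIh3d4mZmIdUV4mqmHd4iIiIiJq7u6mZmIh3d4mZiHZFZ4m7upiZmIiZmZmrzLuqmZh3d4iId3ZFZ4m8upmqmHiImIirzcupmZiHd3d3dmZVZ4mrqIiamHd3d3ib3typmYiHd3d2ZmVVZniZiIiamGZmd4is7uypmZiHd3ZmZmVVZneId4mqmFVmd4ib3tyqmZmHd3Z3dmZVZmd3eJqpiFZneIiKvLqqqqmHd3Z3d2ZlZmZniaqph2Z3iIiJq6mZqqmHd3d3d3ZmZmZniruph3d3h4iZq6mZmamHd3d3d3dmZmZmirqpiHZnd4iZrLqYmZmHd3d3iId2ZmZmeamZiGZmZ4iavLqYiIiId3d4iYh3ZmZneJiJiFVmd3iKu7mYiIiId3d4mYiHd3dneIh3d1Znd3eJu6mIiIiId3eImYiIiHd3d3d3ZmZ3d3d5qpiIiIiHd3eJmZmImId3d3d2ZmZ2ZmeJmYiId4h3d3eJqZmZiId3d3d2ZmZmZneIiId3d3d3d3iaqZmYiHd3d3dmZlVVVmd3d3dmd3d3eImqqZmIiHdmd3ZmZkVVRFVmZ3ZWd3d3iJqqmZmYiIdmd2ZVZUVUMzRFZmVXd3d3iJqqmZmZmHdmd2ZVVURDMzM0RERnd3d4iKupmZmZl2ZWd2ZURDMzIjMzM0Vnd3d4ibupmaqql2VWd2ZURDMiIiMyI1Z3d2Z4mrqpmru6h3VWdmVUMzMiIiIiI1Z3dlZ4qqqZqrqph3VFZlVUMyIiIiIiI0VndlZ5qqqqq6mYh3VEVVVUMiIhEiESM0RWdVaJmqq7u6mId2VDNFRDMiIhERESIzRFVEaJmau7u6mIh2VDI0RDIiIRAREiIjM0Q0aIiJmruqqYh2ZTI0RDISIRESIiIiIiM1d4h3iaqqqoh2ZUIjMzISIhERIiIiIiNFZ3iHeKqqqph2ZVMiIzISIhEBIiIhEjRFZmeHeIiaqph2ZVQxEjISIiEBIiIRIzRFVmeHd3eJqph2VVQyEiIg=="/>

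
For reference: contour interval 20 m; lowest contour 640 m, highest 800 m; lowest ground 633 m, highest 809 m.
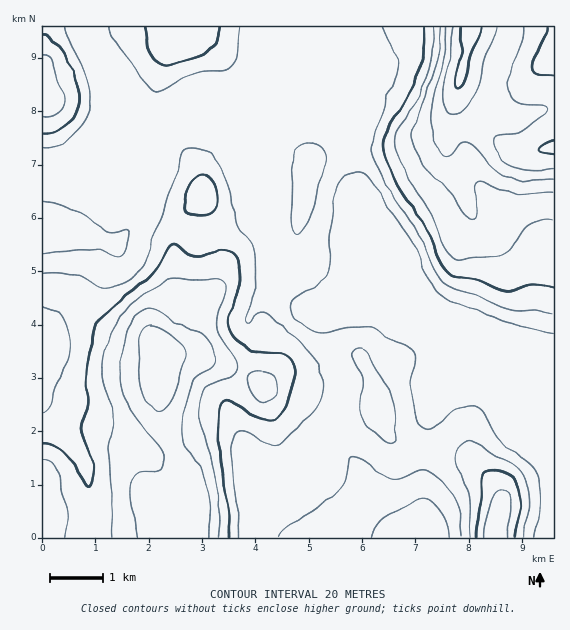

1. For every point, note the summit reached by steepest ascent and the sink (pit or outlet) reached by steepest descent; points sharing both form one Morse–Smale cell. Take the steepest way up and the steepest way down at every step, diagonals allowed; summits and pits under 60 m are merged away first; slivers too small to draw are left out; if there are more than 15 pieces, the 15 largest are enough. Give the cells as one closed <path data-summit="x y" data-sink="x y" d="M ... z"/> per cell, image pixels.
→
<path data-summit="160 351" data-sink="427 537" d="M283 26l-201 1 7 17 16 24 8 19-3 54 24 23 7 11 2 13-9 29-18 29-45-16-24 0-5 2 1 306 383-1-4-40 7-88 8-17 32-37-24-28-24-17-19-19 0-22-4-14-7-12-22-26-11-22-8-72-5-6-30-23-30-13-3-17z"/><path data-summit="471 27" data-sink="427 537" d="M553 26l-269 0-2 14 0 24 3 17 30 13 30 23 5 6 8 72 11 22 22 26 7 12 4 14 0 22 19 19 24 17 24 28 19 2 13 4 12 6 12 11 14 5 15 0z"/><path data-summit="496 529" data-sink="427 537" d="M476 355l-7 0-4 4-28 33-8 17-7 88 4 40 119 1 9-43 0-111-21-2-32-21z"/><path data-summit="471 27" data-sink="427 537" d="M81 26l-39 1 0 204 29-1 45 16 18-29 8-21 1-11-2-10-7-11-24-23 3-54-8-19-16-24z"/><path data-summit="471 27" data-sink="427 537" d="M553 495l-6 43 7-1z"/>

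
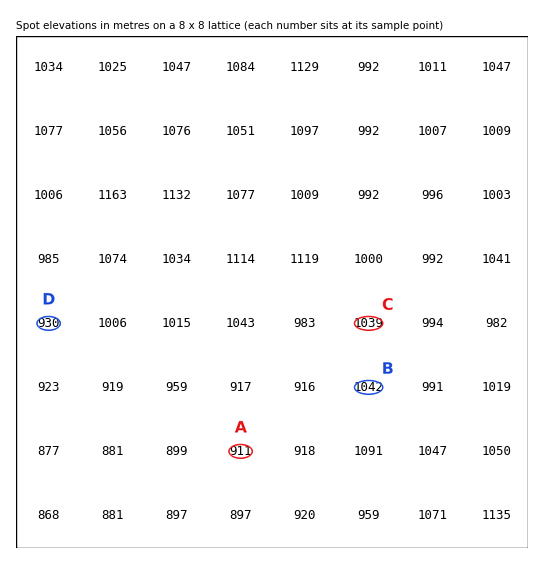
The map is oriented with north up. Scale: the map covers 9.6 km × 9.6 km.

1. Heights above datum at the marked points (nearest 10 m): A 910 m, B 1040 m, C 1040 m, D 930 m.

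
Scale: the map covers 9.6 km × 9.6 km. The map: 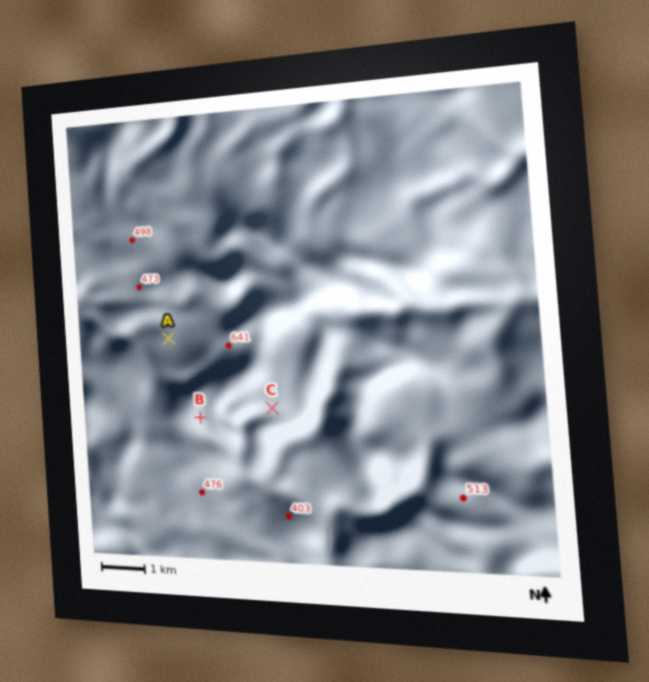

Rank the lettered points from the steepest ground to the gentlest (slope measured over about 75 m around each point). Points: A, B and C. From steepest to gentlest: C B A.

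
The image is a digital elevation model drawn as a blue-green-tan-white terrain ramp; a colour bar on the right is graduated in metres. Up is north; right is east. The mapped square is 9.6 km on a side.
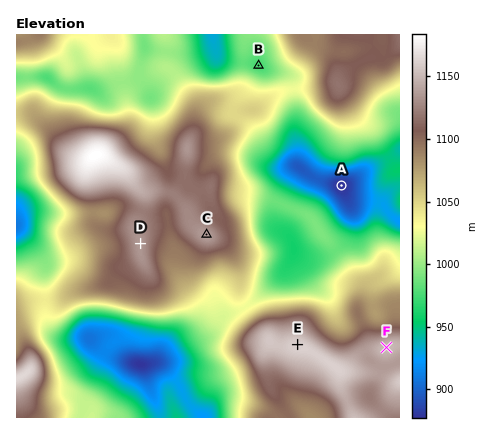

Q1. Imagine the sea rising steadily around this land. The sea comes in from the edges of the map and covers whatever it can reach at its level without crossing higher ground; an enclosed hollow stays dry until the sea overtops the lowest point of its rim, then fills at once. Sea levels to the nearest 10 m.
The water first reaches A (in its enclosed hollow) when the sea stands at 930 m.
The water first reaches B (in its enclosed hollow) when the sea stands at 980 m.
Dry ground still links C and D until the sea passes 1120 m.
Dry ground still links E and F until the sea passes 1140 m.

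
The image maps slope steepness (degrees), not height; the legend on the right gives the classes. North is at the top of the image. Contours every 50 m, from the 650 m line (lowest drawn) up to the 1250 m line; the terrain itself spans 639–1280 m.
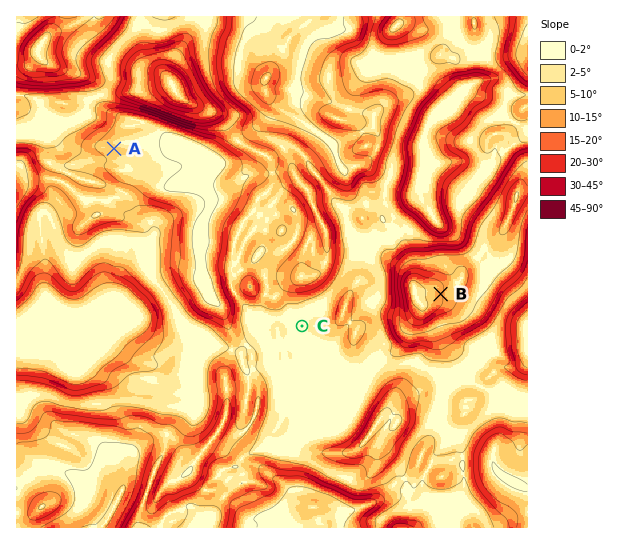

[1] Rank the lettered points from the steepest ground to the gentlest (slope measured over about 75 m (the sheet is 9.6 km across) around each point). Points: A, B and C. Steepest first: B A C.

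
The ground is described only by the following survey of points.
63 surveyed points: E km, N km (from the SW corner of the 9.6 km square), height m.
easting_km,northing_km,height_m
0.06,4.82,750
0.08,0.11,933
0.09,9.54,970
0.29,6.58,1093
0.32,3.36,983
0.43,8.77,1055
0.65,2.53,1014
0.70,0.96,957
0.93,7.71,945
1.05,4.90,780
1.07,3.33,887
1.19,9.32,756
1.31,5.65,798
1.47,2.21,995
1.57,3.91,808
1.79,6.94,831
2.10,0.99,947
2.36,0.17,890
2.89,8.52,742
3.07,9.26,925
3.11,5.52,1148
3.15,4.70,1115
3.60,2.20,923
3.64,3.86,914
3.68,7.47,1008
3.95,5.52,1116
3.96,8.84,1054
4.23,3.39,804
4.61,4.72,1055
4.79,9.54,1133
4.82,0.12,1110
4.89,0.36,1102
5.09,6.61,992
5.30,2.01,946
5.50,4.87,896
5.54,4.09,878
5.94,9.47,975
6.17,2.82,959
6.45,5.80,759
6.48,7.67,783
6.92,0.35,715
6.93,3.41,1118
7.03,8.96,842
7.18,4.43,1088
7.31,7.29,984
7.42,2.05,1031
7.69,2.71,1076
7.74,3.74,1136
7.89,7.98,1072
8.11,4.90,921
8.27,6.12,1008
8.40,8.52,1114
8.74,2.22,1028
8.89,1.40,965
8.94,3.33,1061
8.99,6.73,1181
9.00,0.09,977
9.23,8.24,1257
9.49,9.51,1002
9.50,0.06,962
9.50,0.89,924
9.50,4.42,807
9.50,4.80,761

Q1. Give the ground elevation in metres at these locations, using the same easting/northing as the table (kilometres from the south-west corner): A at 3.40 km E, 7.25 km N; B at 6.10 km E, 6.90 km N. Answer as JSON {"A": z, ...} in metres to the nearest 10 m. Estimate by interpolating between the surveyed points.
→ {"A": 990, "B": 800}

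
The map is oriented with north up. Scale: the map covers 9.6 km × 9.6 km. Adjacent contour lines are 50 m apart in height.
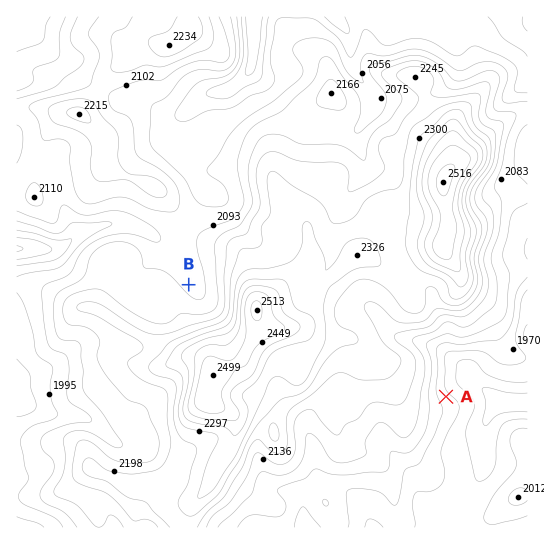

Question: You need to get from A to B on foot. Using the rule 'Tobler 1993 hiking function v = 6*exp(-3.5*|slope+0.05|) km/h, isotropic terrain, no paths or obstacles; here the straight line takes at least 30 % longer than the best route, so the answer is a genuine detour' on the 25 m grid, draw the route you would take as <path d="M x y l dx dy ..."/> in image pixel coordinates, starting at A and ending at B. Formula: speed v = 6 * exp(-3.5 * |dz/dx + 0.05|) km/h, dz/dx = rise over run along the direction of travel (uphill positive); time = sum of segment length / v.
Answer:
<path d="M446 397l-5-6-16-32-10-9-21-11-17-17-32-16-20-20-38-19-18 0-19-9-11 0-16 8-9 9-19 10-6 0"/>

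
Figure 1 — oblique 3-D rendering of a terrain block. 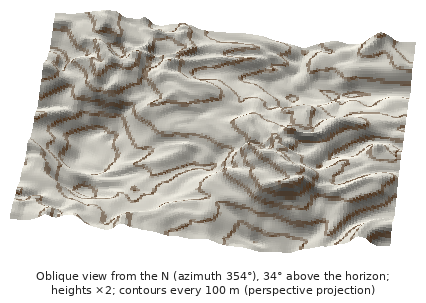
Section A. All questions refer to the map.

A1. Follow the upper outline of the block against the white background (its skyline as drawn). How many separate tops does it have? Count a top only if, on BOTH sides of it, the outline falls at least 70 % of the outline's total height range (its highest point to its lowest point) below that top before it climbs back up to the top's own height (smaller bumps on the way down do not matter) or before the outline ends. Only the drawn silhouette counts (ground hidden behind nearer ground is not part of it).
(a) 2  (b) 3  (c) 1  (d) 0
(d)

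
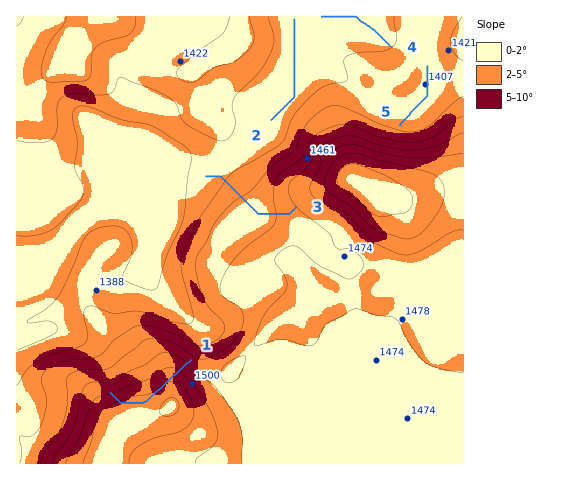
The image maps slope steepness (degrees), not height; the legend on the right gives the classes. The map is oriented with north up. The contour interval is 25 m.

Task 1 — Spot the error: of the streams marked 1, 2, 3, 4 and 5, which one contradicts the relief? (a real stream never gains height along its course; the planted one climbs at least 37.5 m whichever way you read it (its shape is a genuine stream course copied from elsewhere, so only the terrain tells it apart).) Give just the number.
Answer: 1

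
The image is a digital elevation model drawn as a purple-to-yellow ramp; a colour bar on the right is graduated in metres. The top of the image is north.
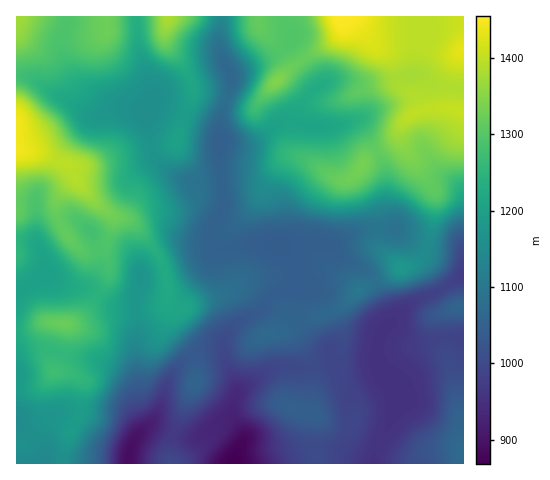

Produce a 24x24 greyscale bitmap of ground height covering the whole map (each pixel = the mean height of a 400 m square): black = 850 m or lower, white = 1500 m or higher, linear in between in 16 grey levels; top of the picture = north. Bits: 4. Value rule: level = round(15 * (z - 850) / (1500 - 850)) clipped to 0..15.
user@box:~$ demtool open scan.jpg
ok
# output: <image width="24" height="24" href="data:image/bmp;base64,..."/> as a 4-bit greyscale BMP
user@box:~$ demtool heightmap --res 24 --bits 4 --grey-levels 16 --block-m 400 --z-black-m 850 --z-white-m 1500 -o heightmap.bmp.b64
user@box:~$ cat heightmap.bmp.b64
<image width="24" height="24" href="data:image/bmp;base64,Qk2WAQAAAAAAAHYAAAAoAAAAGAAAABgAAAABAAQAAAAAACABAAATCwAAEwsAABAAAAAAAAAAAAAAABEREQAiIiIAMzMzAERERABVVVUAZmZmAHd3dwCIiIgAmZmZAKqqqgC7u7sAzMzMAN3d3QDu7u4A////AHd2QhMyERIzMzI0RXeHUxIyIRI0QzIzRXeIZCIzIiNEQzMjNYiIdUM0MjREQzMiNImZhlRFQzNEQzIiNImZh2ZEQ0REMzIjM5mqmHdlRFVUQzIzM5q6mHiGVEVVVDIjRJmZmIiIZVRVVVMzRYiJmYiHZVVEVWVUQ5iaqYiGVVVFVVZ3ZJiqqpl1VVREVVZnZJm6qql1VVVVVVZmdaq7u6h2VWZmd3Zol7vMuph2VWd4mpiaqczMuYdmVWiJq7qrut3MuYeGVWiaqru7u+25mIeHVWiZmavMzNyoh3eHVomImZrMzcqYh3eIZpqZmqvM3amZiIeIdXu5mrzMzKqqqYiYZXq7q83M3bqqupqoZ5qrzd3d3cuqupvKeKur3u3d3Q=="/>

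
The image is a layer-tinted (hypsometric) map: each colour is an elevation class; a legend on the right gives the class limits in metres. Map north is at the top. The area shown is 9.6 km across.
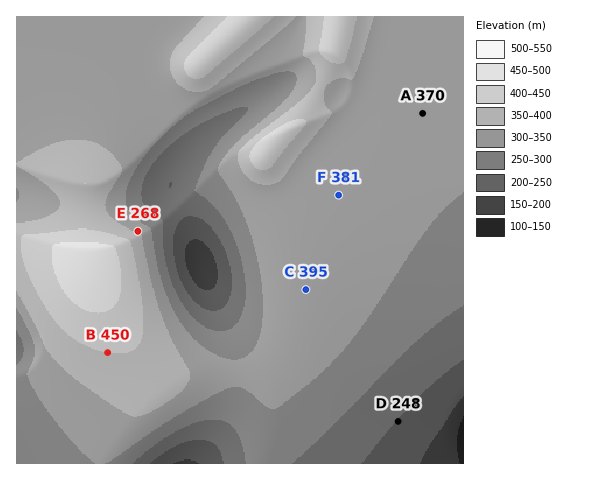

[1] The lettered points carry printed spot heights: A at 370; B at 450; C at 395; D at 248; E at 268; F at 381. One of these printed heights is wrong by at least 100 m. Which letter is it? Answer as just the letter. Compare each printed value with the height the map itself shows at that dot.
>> E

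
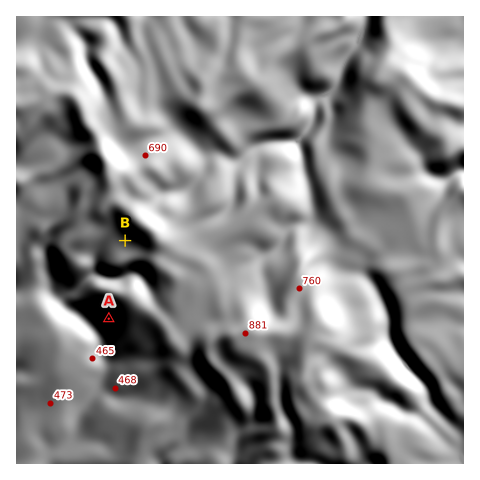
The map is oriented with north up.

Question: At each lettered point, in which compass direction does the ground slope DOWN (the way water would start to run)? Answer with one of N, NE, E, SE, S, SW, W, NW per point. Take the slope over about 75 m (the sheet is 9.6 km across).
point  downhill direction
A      SW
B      SW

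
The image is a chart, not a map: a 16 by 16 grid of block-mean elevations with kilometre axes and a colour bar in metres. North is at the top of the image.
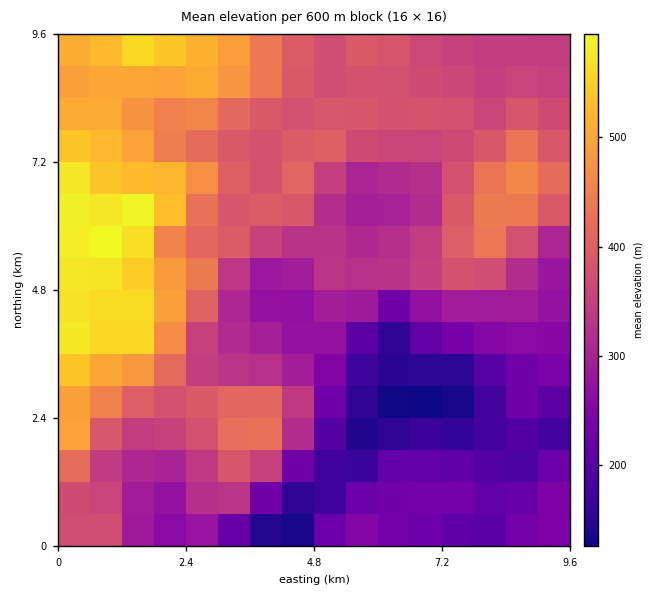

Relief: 120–610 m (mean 350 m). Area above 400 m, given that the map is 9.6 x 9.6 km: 28.4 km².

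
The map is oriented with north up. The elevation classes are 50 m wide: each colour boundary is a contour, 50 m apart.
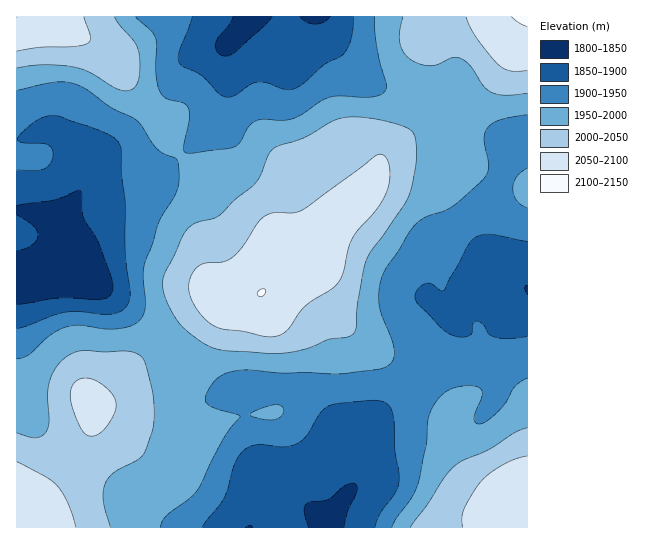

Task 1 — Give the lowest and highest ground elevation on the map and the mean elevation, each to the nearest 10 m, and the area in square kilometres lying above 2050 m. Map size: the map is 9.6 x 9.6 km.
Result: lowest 1810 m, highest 2100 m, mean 1960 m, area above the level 10.4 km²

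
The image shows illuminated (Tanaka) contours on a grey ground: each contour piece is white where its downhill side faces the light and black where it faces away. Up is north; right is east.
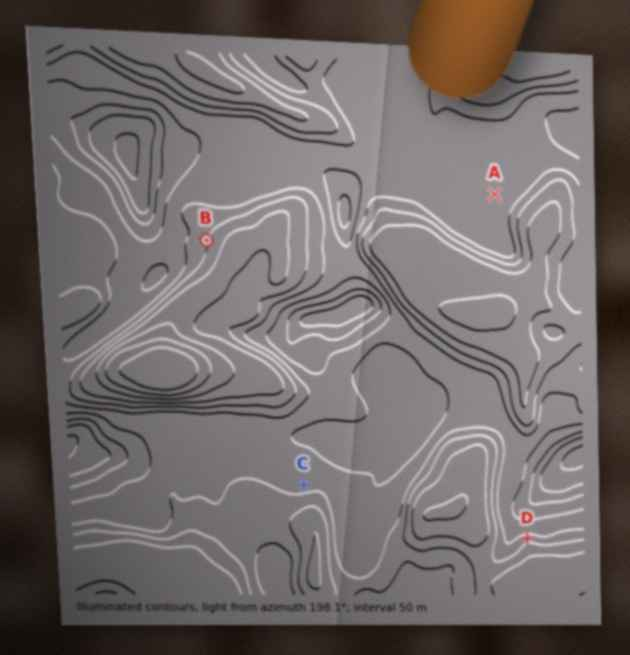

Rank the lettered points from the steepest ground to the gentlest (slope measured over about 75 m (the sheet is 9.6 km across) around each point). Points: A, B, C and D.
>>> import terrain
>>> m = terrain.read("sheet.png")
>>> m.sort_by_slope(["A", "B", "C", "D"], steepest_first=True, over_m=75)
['D', 'B', 'C', 'A']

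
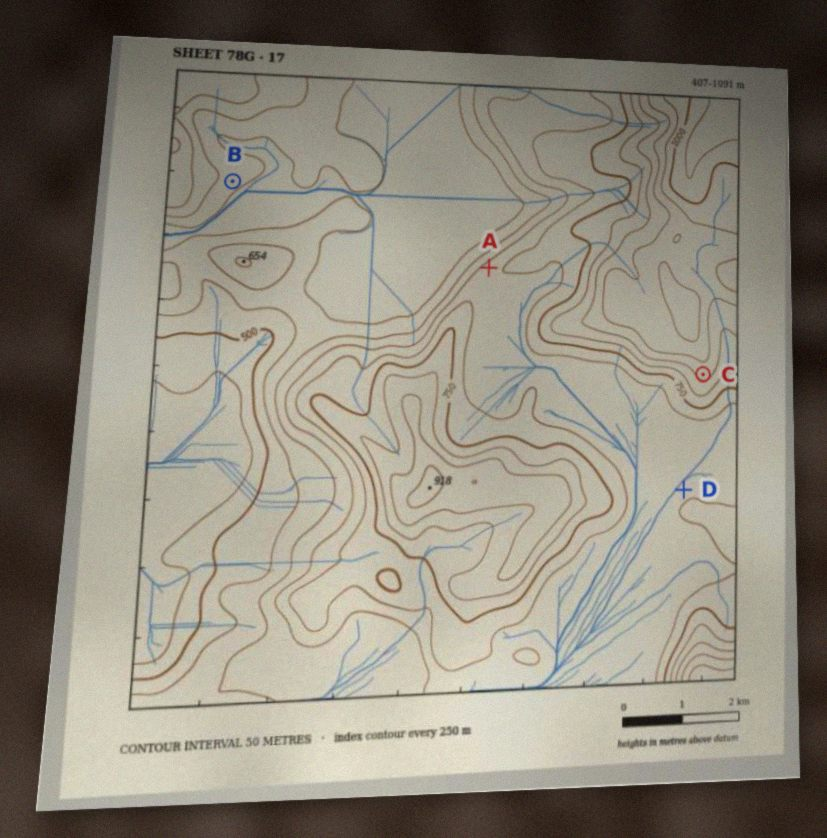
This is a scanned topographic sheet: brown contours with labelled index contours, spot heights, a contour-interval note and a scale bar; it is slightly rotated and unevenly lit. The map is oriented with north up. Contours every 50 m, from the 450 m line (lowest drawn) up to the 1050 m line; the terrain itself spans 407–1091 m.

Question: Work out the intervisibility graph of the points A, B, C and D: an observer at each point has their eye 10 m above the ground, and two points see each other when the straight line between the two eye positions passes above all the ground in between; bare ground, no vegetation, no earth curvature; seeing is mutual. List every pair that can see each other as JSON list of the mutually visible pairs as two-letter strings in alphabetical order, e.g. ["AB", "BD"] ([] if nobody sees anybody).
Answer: ["AB", "CD"]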